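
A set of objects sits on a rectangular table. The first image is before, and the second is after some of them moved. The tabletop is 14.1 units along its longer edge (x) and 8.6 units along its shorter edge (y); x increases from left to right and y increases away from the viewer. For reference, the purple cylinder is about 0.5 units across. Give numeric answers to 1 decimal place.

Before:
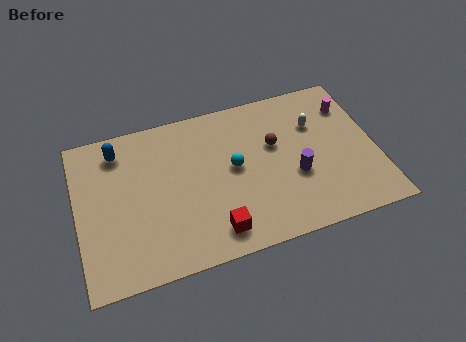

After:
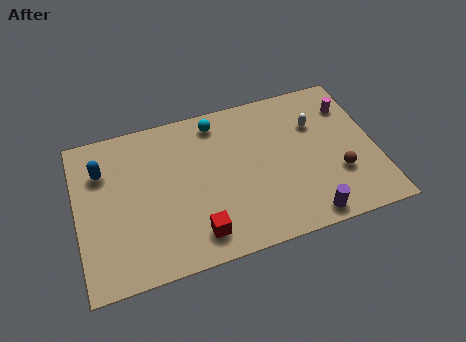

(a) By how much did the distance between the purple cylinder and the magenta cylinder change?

+1.9

Before: roughly 4.3 units apart; after: 6.2. That's 1.9 units further apart.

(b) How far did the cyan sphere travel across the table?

2.9

The cyan sphere was near (7.4, 4.6) before and (6.8, 7.4) after, so it travelled √(0.6² + 2.8²) ≈ 2.9 units.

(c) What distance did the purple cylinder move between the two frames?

2.4

The purple cylinder was near (10.2, 3.3) before and (10.5, 0.9) after, so it travelled √(0.3² + 2.4²) ≈ 2.4 units.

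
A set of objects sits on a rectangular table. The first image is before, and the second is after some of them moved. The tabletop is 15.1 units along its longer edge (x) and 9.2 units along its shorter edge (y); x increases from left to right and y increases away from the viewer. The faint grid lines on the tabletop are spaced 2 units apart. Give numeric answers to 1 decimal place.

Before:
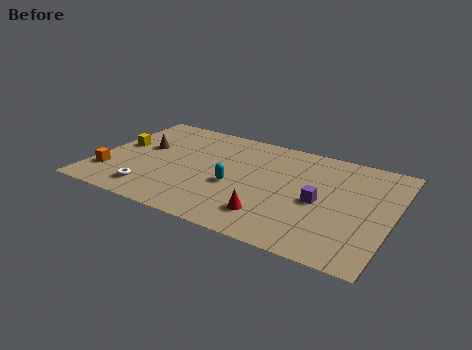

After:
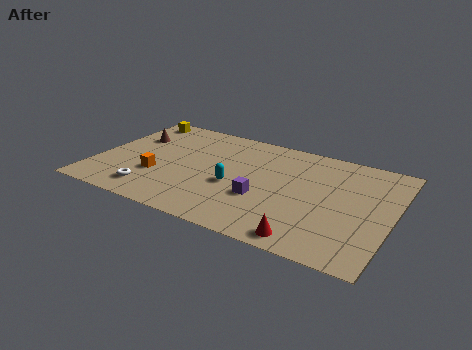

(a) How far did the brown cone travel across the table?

1.1

The brown cone moved from about (2.2, 5.4) to (1.5, 6.2), a distance of √(0.7² + 0.8²) ≈ 1.1.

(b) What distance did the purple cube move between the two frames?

2.9

From (11.5, 4.2) to (8.7, 3.3), the purple cube covered √(2.8² + 0.9²) ≈ 2.9 units.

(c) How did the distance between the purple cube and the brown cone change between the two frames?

-1.6

Before: roughly 9.4 units apart; after: 7.8. That's 1.6 units closer together.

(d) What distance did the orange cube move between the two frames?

2.5

The orange cube moved from about (0.9, 2.3) to (3.3, 3.1), a distance of √(2.4² + 0.8²) ≈ 2.5.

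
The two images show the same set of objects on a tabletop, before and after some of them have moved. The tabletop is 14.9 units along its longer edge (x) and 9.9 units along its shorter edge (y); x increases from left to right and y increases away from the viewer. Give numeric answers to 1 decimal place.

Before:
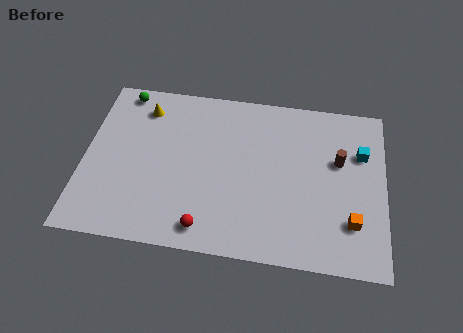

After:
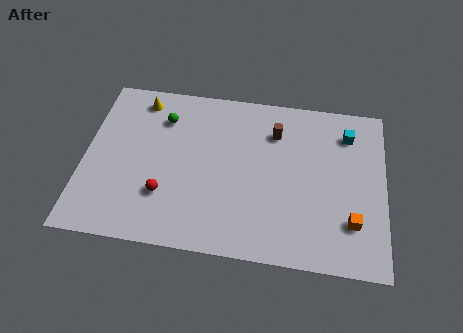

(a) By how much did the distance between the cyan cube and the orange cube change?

+1.1

The distance was about 4.1 in the first image and 5.2 in the second, so they moved 1.1 units further apart.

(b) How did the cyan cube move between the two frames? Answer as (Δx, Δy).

(-0.7, 1.1)

The cyan cube was at about (13.7, 6.7) and moved to about (13.0, 7.8).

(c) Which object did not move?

the orange cube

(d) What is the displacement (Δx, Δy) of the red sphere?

(-2.1, 1.6)

The red sphere started near (6.2, 1.3) and ended near (4.1, 2.9).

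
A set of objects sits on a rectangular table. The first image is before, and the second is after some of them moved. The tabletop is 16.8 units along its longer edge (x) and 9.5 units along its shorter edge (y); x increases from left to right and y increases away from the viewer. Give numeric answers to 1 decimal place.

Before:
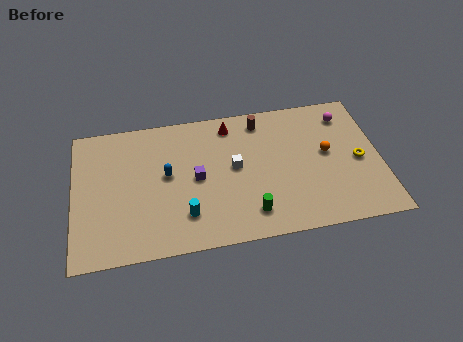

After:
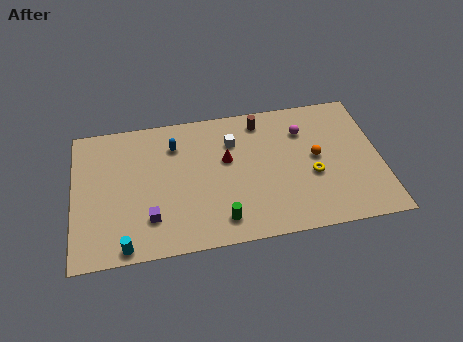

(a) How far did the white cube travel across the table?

1.8

From (8.8, 5.1) to (8.8, 6.9), the white cube covered √(0.0² + 1.8²) ≈ 1.8 units.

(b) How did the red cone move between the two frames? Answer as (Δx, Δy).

(-0.3, -2.4)

From the two frames, the red cone sits at roughly (8.7, 8.1) before and (8.4, 5.7) after.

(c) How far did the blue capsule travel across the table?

2.1

The blue capsule moved from about (5.1, 5.2) to (5.6, 7.2), a distance of √(0.5² + 2.0²) ≈ 2.1.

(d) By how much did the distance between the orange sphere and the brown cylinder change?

-0.3

They were about 4.5 units apart before and 4.2 after — 0.3 units closer together.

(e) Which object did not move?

the brown cylinder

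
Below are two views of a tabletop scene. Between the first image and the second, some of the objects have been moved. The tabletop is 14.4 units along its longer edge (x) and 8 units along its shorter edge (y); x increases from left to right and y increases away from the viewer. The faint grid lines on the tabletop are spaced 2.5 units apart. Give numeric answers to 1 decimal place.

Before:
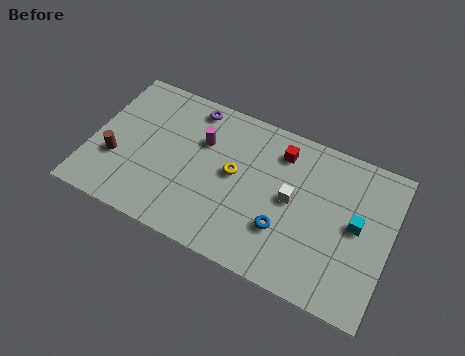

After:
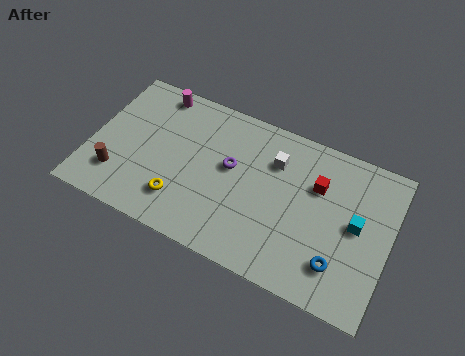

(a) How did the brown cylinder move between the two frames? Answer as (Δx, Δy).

(0.2, -0.8)

The brown cylinder was at about (1.3, 2.8) and moved to about (1.5, 2.0).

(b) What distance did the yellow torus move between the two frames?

3.3

The yellow torus moved from about (6.9, 4.3) to (4.6, 1.9), a distance of √(2.3² + 2.4²) ≈ 3.3.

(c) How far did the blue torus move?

2.8

The blue torus was near (9.5, 2.5) before and (12.2, 1.9) after, so it travelled √(2.7² + 0.6²) ≈ 2.8 units.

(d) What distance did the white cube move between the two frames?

1.9

The white cube moved from about (9.7, 4.2) to (8.7, 5.8), a distance of √(1.0² + 1.6²) ≈ 1.9.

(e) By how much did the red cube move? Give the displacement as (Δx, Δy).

(1.9, -1.0)

The red cube was at about (8.9, 6.4) and moved to about (10.8, 5.4).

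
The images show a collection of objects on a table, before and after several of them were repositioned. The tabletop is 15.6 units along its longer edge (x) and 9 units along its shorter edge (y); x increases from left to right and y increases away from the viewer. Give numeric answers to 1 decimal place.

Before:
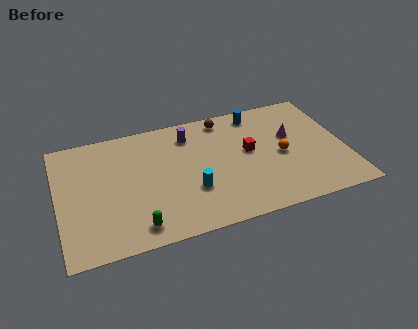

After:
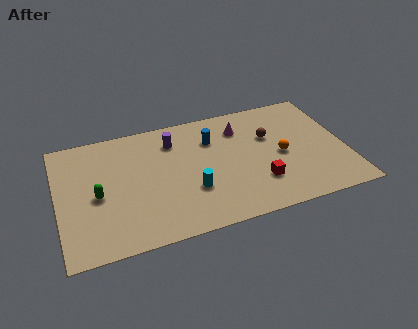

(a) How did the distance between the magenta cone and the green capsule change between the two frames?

-1.3

Before: roughly 9.8 units apart; after: 8.5. That's 1.3 units closer together.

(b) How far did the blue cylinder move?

2.9

The blue cylinder moved from about (11.1, 7.8) to (8.5, 6.5), a distance of √(2.6² + 1.3²) ≈ 2.9.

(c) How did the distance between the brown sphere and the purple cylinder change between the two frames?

+3.2

They were about 2.1 units apart before and 5.3 after — 3.2 units further apart.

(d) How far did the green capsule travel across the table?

3.4

The green capsule moved from about (4.0, 1.3) to (2.1, 4.1), a distance of √(1.9² + 2.8²) ≈ 3.4.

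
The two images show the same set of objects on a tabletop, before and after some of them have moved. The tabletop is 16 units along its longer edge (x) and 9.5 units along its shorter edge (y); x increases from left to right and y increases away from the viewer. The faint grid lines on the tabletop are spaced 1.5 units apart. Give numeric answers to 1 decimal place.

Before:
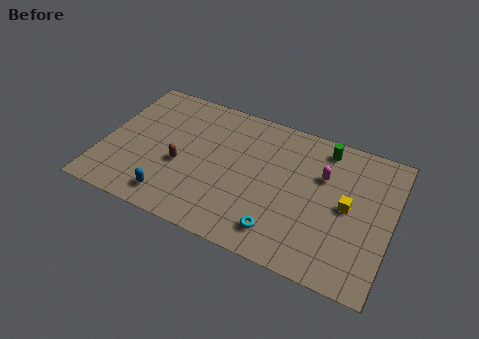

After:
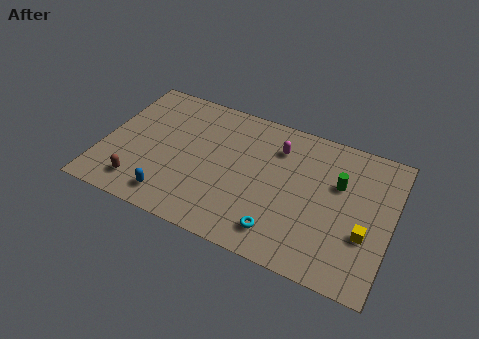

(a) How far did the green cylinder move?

2.3

From (12.0, 8.2) to (13.0, 6.1), the green cylinder covered √(1.0² + 2.1²) ≈ 2.3 units.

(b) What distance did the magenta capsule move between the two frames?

2.8

From (12.1, 6.3) to (9.5, 7.2), the magenta capsule covered √(2.6² + 0.9²) ≈ 2.8 units.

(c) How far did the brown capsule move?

3.0

From (4.4, 3.9) to (2.4, 1.7), the brown capsule covered √(2.0² + 2.2²) ≈ 3.0 units.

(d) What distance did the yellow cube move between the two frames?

1.8

From (13.6, 4.8) to (14.7, 3.4), the yellow cube covered √(1.1² + 1.4²) ≈ 1.8 units.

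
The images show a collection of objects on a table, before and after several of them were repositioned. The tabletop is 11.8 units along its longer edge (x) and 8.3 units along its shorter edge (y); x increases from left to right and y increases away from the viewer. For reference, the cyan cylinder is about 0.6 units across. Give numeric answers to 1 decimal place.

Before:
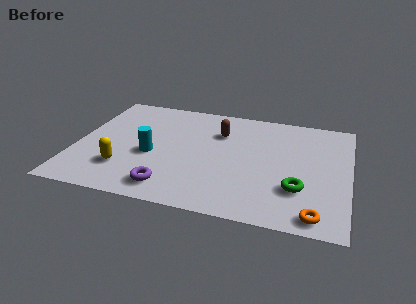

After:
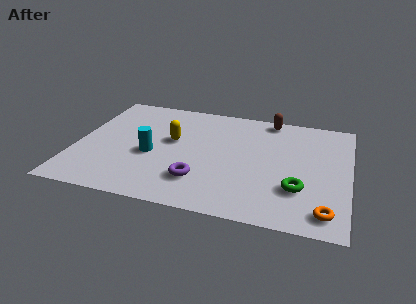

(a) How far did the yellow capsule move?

3.2

The yellow capsule was near (2.2, 2.2) before and (4.1, 4.8) after, so it travelled √(1.9² + 2.6²) ≈ 3.2 units.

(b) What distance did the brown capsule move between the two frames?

2.6

The brown capsule was near (6.1, 5.9) before and (8.2, 7.5) after, so it travelled √(2.1² + 1.6²) ≈ 2.6 units.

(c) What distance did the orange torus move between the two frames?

0.5

The orange torus moved from about (10.5, 0.9) to (10.9, 1.2), a distance of √(0.4² + 0.3²) ≈ 0.5.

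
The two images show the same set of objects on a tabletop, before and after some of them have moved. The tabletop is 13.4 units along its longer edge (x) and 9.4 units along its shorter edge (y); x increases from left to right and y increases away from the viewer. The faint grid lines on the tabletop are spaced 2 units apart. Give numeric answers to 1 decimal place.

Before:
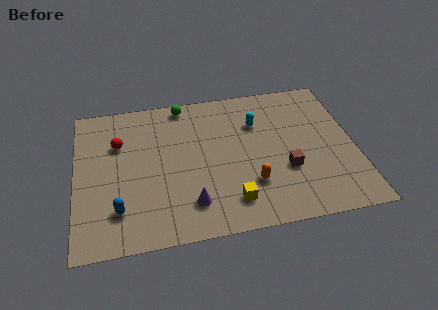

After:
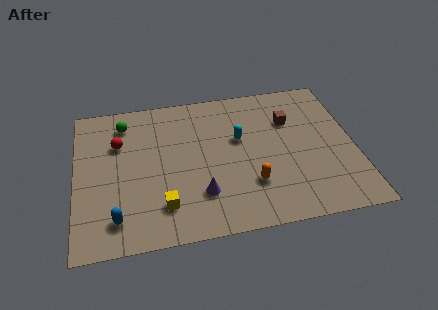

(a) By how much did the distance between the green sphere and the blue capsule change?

-1.1

The distance was about 7.1 in the first image and 6.0 in the second, so they moved 1.1 units closer together.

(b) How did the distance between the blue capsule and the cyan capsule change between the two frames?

-0.9

The distance was about 8.1 in the first image and 7.2 in the second, so they moved 0.9 units closer together.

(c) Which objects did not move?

the red sphere and the orange capsule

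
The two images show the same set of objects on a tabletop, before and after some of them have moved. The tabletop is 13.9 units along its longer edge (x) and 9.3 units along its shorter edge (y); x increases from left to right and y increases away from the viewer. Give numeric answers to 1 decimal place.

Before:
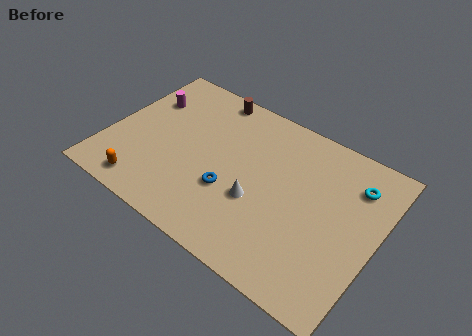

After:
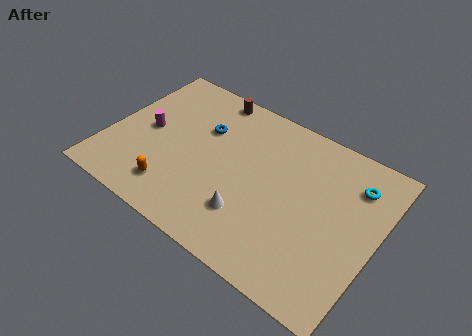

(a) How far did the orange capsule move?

1.5

The orange capsule moved from about (2.5, 1.2) to (3.9, 1.8), a distance of √(1.4² + 0.6²) ≈ 1.5.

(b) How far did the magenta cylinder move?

2.0

From (1.4, 6.5) to (1.9, 4.6), the magenta cylinder covered √(0.5² + 1.9²) ≈ 2.0 units.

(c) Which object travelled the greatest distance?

the blue torus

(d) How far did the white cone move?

1.0

From (8.0, 3.5) to (7.8, 2.5), the white cone covered √(0.2² + 1.0²) ≈ 1.0 units.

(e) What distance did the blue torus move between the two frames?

3.5

The blue torus moved from about (6.6, 3.3) to (4.6, 6.2), a distance of √(2.0² + 2.9²) ≈ 3.5.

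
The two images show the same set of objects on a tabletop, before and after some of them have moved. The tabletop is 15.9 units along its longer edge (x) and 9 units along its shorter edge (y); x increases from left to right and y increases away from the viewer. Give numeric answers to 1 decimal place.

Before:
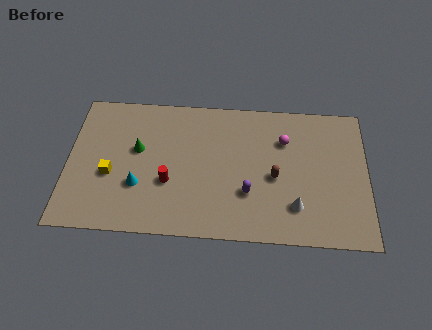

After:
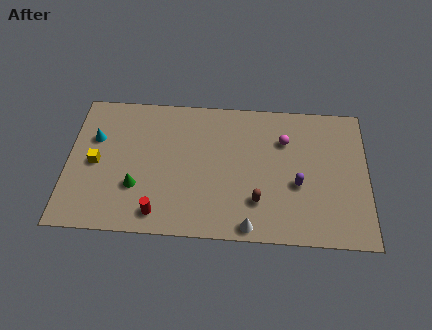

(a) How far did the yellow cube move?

1.1

From (2.3, 3.6) to (1.5, 4.3), the yellow cube covered √(0.8² + 0.7²) ≈ 1.1 units.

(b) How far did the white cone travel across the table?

2.8

From (12.1, 2.2) to (9.7, 0.8), the white cone covered √(2.4² + 1.4²) ≈ 2.8 units.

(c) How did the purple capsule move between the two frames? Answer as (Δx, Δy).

(2.6, 0.7)

From the two frames, the purple capsule sits at roughly (9.6, 2.9) before and (12.2, 3.6) after.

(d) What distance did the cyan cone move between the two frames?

3.8

From (3.8, 3.0) to (1.4, 5.9), the cyan cone covered √(2.4² + 2.9²) ≈ 3.8 units.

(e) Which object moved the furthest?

the cyan cone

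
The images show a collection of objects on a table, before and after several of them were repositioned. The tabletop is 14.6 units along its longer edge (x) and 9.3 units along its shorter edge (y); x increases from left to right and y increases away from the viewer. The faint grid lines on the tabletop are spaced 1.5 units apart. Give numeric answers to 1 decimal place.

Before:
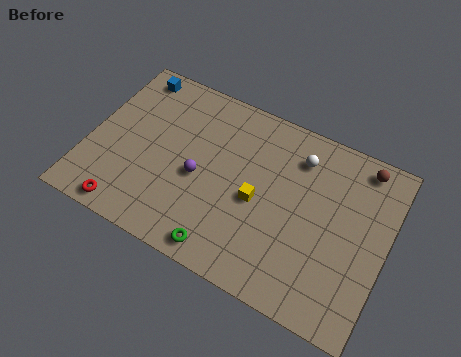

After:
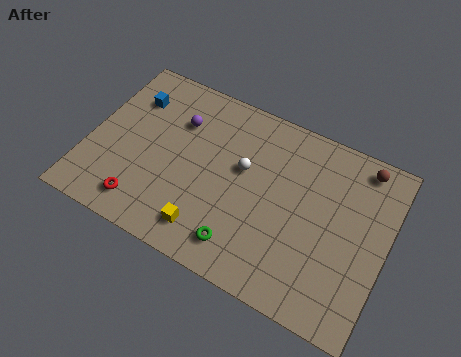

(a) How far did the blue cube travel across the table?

1.3

The blue cube was near (1.5, 8.2) before and (1.7, 6.9) after, so it travelled √(0.2² + 1.3²) ≈ 1.3 units.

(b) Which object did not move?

the brown sphere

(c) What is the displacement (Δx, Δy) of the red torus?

(0.7, 0.6)

The red torus started near (2.4, 0.9) and ended near (3.1, 1.5).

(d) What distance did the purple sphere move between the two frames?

2.9

The purple sphere moved from about (5.5, 4.1) to (4.1, 6.6), a distance of √(1.4² + 2.5²) ≈ 2.9.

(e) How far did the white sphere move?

3.1

The white sphere was near (10.0, 7.3) before and (7.5, 5.5) after, so it travelled √(2.5² + 1.8²) ≈ 3.1 units.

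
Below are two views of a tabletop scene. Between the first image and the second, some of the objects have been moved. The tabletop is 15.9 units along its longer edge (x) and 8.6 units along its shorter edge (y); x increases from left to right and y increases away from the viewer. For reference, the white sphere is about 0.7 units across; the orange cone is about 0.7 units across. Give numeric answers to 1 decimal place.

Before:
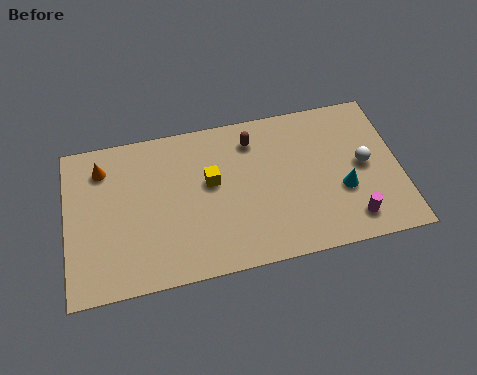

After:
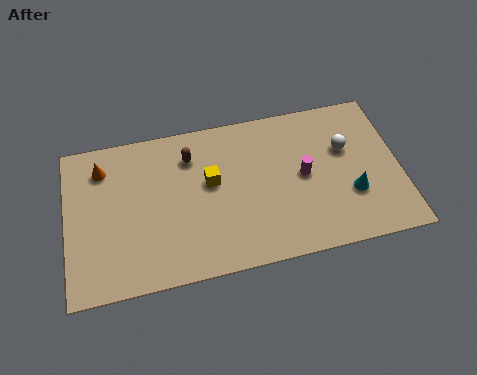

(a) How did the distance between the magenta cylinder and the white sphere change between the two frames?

-0.6

Before: roughly 3.0 units apart; after: 2.4. That's 0.6 units closer together.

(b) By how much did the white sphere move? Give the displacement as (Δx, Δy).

(-0.8, 1.1)

The white sphere started near (14.2, 4.4) and ended near (13.4, 5.5).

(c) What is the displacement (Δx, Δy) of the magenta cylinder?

(-2.1, 2.9)

The magenta cylinder was at about (13.4, 1.5) and moved to about (11.3, 4.4).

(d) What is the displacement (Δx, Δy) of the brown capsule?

(-3.0, -0.3)

The brown capsule was at about (9.0, 6.9) and moved to about (6.0, 6.6).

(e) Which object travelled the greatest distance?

the magenta cylinder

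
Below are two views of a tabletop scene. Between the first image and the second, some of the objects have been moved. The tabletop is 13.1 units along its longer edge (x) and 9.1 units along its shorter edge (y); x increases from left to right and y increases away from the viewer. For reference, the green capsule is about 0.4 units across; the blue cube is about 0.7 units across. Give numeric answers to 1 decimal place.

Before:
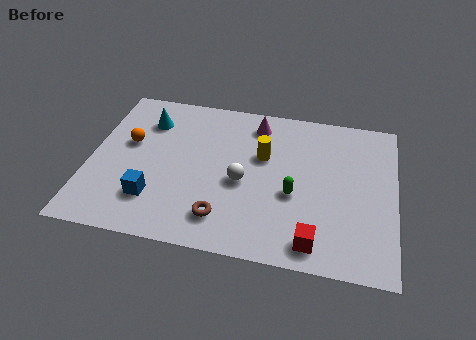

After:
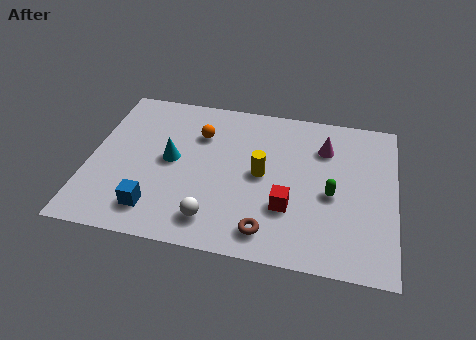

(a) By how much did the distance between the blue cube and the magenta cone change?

+1.9

The distance was about 6.7 in the first image and 8.6 in the second, so they moved 1.9 units further apart.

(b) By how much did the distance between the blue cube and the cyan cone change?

-1.6

The distance was about 4.6 in the first image and 3.0 in the second, so they moved 1.6 units closer together.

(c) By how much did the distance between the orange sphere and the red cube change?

-3.8

The distance was about 9.2 in the first image and 5.4 in the second, so they moved 3.8 units closer together.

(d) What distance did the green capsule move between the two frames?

1.6

The green capsule was near (8.8, 3.7) before and (10.4, 4.0) after, so it travelled √(1.6² + 0.3²) ≈ 1.6 units.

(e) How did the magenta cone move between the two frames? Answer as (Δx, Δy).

(3.0, -0.9)

From the two frames, the magenta cone sits at roughly (7.0, 7.6) before and (10.0, 6.7) after.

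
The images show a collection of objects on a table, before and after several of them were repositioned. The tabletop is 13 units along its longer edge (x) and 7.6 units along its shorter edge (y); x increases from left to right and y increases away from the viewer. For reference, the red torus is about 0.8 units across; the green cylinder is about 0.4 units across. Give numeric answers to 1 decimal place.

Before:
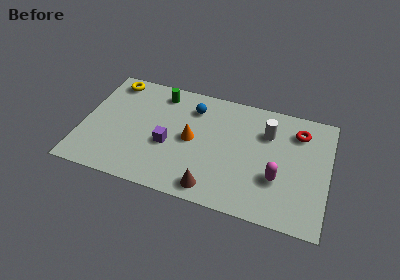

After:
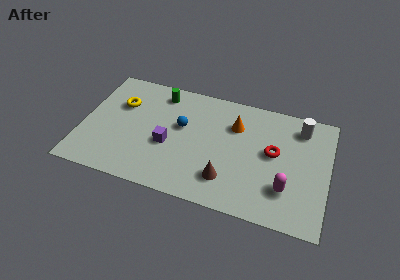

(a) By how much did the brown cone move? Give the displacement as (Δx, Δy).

(0.7, 0.8)

From the two frames, the brown cone sits at roughly (7.1, 1.0) before and (7.8, 1.8) after.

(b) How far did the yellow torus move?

1.6

The yellow torus moved from about (1.3, 6.6) to (1.9, 5.1), a distance of √(0.6² + 1.5²) ≈ 1.6.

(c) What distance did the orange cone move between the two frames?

2.7

From (5.8, 3.8) to (8.0, 5.4), the orange cone covered √(2.2² + 1.6²) ≈ 2.7 units.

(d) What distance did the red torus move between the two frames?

2.1

From (11.3, 5.9) to (10.1, 4.2), the red torus covered √(1.2² + 1.7²) ≈ 2.1 units.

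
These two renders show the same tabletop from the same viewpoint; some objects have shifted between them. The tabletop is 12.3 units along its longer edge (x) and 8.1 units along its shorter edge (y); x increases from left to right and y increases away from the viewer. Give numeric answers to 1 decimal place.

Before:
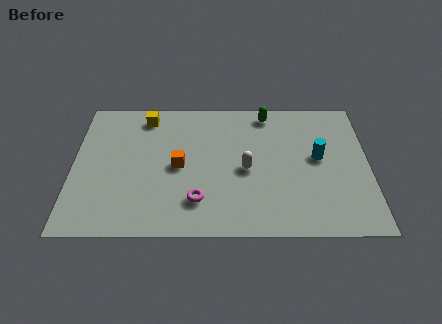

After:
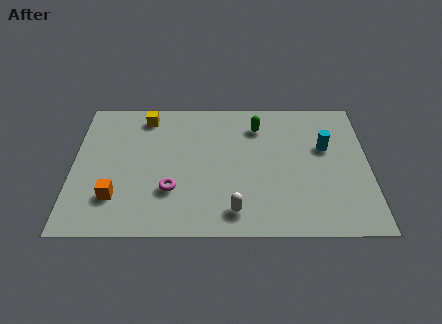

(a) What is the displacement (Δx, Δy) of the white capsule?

(-0.5, -2.4)

The white capsule started near (7.2, 3.7) and ended near (6.7, 1.3).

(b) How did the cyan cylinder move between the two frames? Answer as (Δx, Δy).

(0.3, 0.6)

From the two frames, the cyan cylinder sits at roughly (10.2, 4.4) before and (10.5, 5.0) after.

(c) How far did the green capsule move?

0.9

From (8.1, 7.1) to (7.7, 6.3), the green capsule covered √(0.4² + 0.8²) ≈ 0.9 units.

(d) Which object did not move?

the yellow cube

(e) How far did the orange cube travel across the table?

3.2

The orange cube was near (4.4, 3.9) before and (1.8, 2.1) after, so it travelled √(2.6² + 1.8²) ≈ 3.2 units.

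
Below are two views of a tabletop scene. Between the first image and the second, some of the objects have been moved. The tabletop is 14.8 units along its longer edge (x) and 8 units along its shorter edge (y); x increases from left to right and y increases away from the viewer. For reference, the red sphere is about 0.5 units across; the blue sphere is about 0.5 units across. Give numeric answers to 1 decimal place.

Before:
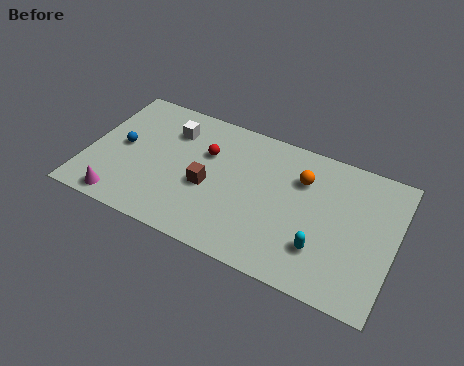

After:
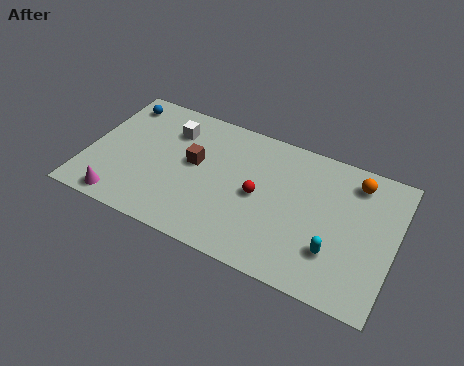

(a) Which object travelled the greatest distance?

the red sphere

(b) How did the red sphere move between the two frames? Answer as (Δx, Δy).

(2.7, -1.4)

The red sphere started near (5.6, 5.3) and ended near (8.3, 3.9).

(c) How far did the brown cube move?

1.4

From (5.9, 3.4) to (5.1, 4.5), the brown cube covered √(0.8² + 1.1²) ≈ 1.4 units.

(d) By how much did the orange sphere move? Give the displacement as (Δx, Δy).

(2.5, 0.9)

From the two frames, the orange sphere sits at roughly (10.2, 5.7) before and (12.7, 6.6) after.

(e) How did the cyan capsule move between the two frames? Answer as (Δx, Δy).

(0.6, 0.1)

The cyan capsule started near (11.5, 2.2) and ended near (12.1, 2.3).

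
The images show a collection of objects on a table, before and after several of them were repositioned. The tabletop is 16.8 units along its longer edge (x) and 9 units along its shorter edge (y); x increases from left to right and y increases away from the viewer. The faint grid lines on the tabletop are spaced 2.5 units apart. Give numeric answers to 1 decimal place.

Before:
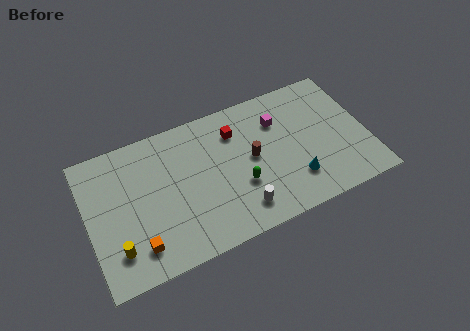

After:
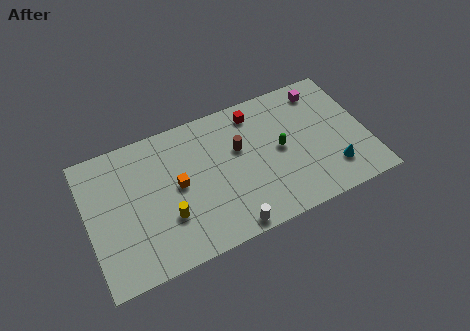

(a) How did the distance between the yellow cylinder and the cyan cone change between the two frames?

-0.8

They were about 10.7 units apart before and 9.9 after — 0.8 units closer together.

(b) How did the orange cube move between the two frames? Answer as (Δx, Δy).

(2.7, 2.9)

From the two frames, the orange cube sits at roughly (2.7, 1.8) before and (5.4, 4.7) after.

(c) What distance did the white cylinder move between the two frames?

1.2

From (8.8, 1.7) to (8.0, 0.8), the white cylinder covered √(0.8² + 0.9²) ≈ 1.2 units.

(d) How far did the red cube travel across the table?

1.5

From (9.1, 6.8) to (10.4, 7.6), the red cube covered √(1.3² + 0.8²) ≈ 1.5 units.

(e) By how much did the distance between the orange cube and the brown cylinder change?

-3.9

They were about 7.8 units apart before and 3.9 after — 3.9 units closer together.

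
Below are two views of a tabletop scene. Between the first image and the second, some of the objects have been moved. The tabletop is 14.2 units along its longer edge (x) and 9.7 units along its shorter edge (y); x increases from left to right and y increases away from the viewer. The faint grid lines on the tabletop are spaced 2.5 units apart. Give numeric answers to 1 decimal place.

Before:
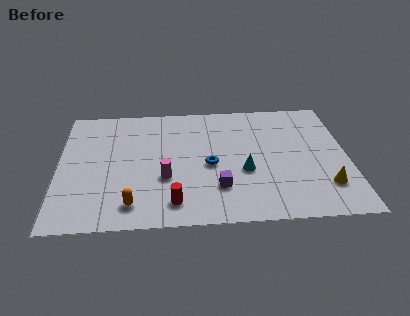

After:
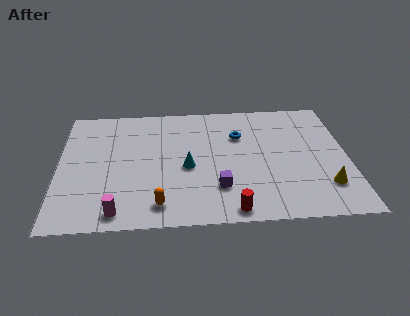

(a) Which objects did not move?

the purple cube and the yellow cone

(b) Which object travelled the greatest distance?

the magenta cylinder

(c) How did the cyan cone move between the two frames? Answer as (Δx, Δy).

(-2.8, 0.5)

The cyan cone started near (9.1, 3.8) and ended near (6.3, 4.3).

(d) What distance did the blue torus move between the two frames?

2.7

From (7.4, 4.4) to (8.9, 6.7), the blue torus covered √(1.5² + 2.3²) ≈ 2.7 units.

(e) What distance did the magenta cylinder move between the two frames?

3.3

From (5.2, 3.5) to (2.9, 1.1), the magenta cylinder covered √(2.3² + 2.4²) ≈ 3.3 units.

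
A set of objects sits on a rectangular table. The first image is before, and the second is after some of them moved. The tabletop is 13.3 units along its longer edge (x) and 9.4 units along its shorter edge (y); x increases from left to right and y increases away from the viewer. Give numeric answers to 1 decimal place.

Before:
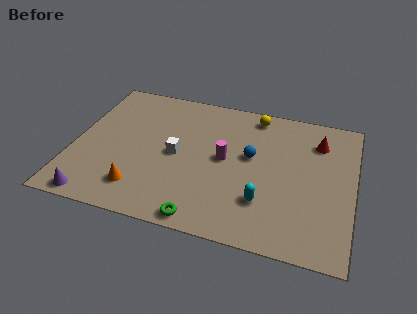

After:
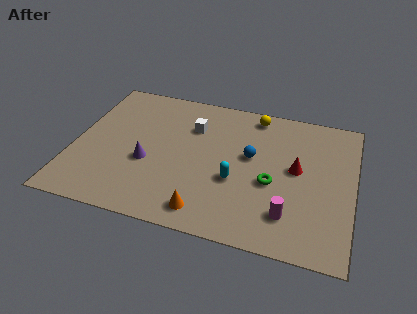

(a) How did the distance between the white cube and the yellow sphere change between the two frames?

-1.8

Before: roughly 5.1 units apart; after: 3.3. That's 1.8 units closer together.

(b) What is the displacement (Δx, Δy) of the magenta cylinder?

(3.2, -2.8)

From the two frames, the magenta cylinder sits at roughly (7.2, 4.9) before and (10.4, 2.1) after.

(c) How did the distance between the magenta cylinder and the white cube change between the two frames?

+4.4

Before: roughly 2.3 units apart; after: 6.7. That's 4.4 units further apart.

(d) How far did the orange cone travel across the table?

3.3

The orange cone was near (3.4, 1.9) before and (6.6, 1.3) after, so it travelled √(3.2² + 0.6²) ≈ 3.3 units.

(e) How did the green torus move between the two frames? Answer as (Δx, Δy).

(3.0, 3.1)

The green torus was at about (6.5, 0.8) and moved to about (9.5, 3.9).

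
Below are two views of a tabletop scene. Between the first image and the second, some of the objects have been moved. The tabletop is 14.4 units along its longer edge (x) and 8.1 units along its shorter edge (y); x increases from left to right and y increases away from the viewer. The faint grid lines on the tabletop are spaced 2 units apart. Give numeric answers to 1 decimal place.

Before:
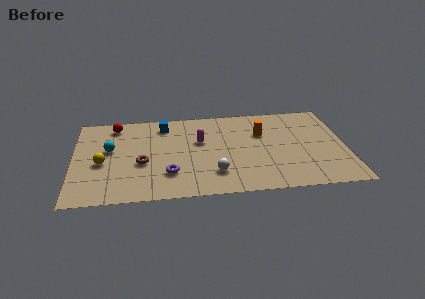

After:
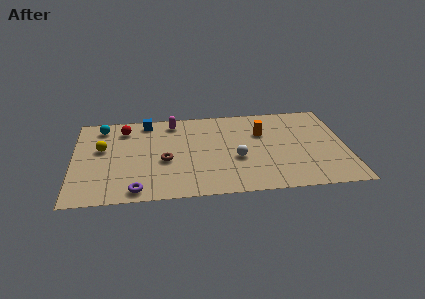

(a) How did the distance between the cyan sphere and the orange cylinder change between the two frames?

+0.5

Before: roughly 8.1 units apart; after: 8.6. That's 0.5 units further apart.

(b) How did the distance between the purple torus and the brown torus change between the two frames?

+1.1

They were about 1.8 units apart before and 2.9 after — 1.1 units further apart.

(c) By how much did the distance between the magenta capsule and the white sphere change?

+1.9

Before: roughly 3.1 units apart; after: 5.0. That's 1.9 units further apart.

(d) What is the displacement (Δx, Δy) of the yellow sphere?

(0.0, 1.3)

The yellow sphere started near (1.5, 3.5) and ended near (1.5, 4.8).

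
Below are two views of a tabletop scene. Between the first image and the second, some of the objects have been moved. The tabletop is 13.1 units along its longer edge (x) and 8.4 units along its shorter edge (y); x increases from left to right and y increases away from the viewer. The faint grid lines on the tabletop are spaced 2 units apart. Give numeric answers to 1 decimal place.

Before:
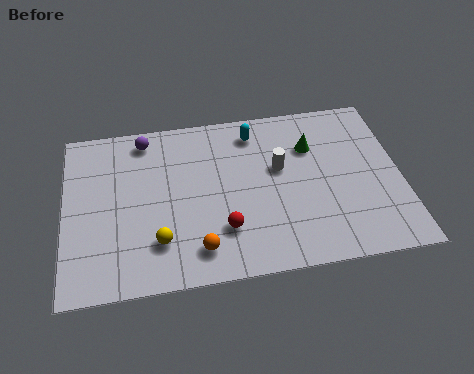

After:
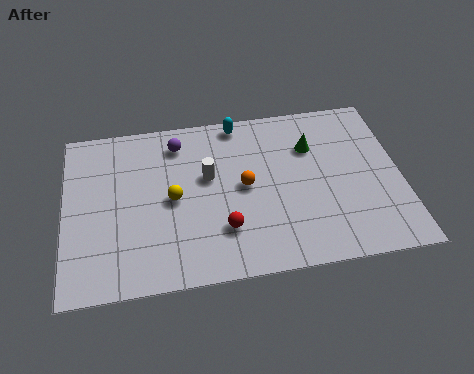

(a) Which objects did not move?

the green cone and the red sphere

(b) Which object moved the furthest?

the orange sphere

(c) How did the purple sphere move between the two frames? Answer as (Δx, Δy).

(1.3, -0.4)

The purple sphere started near (3.2, 7.3) and ended near (4.5, 6.9).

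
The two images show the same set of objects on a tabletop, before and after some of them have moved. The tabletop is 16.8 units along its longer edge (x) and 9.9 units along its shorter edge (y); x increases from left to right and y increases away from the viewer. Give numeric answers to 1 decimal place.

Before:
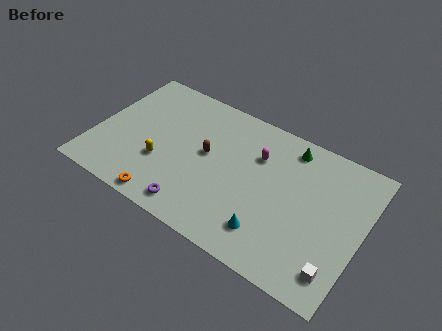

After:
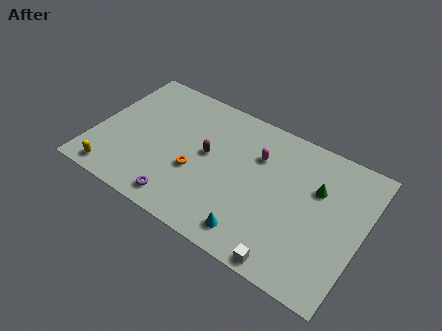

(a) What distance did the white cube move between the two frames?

3.0

The white cube was near (15.7, 1.8) before and (12.9, 0.8) after, so it travelled √(2.8² + 1.0²) ≈ 3.0 units.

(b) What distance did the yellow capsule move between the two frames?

3.5

The yellow capsule moved from about (4.4, 3.4) to (1.7, 1.1), a distance of √(2.7² + 2.3²) ≈ 3.5.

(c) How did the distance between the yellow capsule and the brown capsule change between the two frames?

+3.5

Before: roughly 3.3 units apart; after: 6.8. That's 3.5 units further apart.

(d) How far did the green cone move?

2.8

From (11.8, 8.5) to (13.8, 6.5), the green cone covered √(2.0² + 2.0²) ≈ 2.8 units.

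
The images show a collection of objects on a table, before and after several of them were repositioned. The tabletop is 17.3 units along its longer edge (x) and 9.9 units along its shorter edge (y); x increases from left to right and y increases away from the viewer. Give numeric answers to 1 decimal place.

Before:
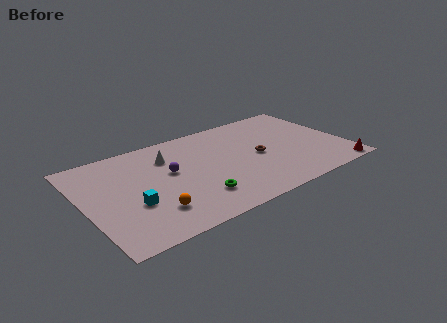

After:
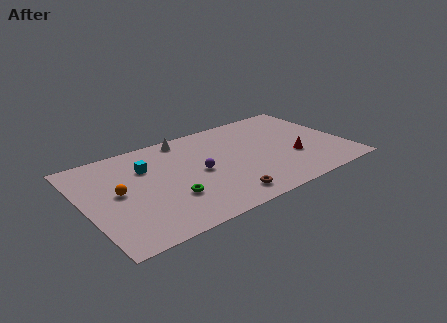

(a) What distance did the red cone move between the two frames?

3.7

The red cone was near (16.3, 0.8) before and (13.7, 3.5) after, so it travelled √(2.6² + 2.7²) ≈ 3.7 units.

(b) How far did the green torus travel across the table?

1.7

The green torus was near (6.9, 2.4) before and (5.3, 3.1) after, so it travelled √(1.6² + 0.7²) ≈ 1.7 units.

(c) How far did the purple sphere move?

2.0

The purple sphere moved from about (5.7, 5.7) to (7.5, 4.8), a distance of √(1.8² + 0.9²) ≈ 2.0.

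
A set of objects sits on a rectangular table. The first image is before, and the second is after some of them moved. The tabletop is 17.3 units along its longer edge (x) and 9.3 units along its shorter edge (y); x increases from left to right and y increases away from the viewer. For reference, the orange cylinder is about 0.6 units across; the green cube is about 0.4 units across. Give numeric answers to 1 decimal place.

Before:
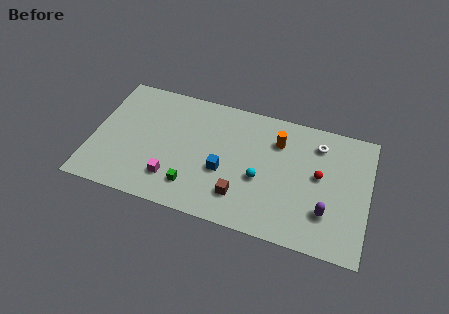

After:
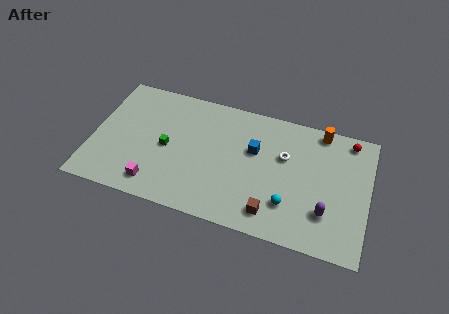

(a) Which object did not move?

the purple capsule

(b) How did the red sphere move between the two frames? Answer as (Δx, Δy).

(1.7, 3.1)

From the two frames, the red sphere sits at roughly (14.2, 5.1) before and (15.9, 8.2) after.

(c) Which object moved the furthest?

the red sphere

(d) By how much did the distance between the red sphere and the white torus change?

+2.2

The distance was about 2.3 in the first image and 4.5 in the second, so they moved 2.2 units further apart.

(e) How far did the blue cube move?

2.8

From (8.3, 3.7) to (10.1, 5.8), the blue cube covered √(1.8² + 2.1²) ≈ 2.8 units.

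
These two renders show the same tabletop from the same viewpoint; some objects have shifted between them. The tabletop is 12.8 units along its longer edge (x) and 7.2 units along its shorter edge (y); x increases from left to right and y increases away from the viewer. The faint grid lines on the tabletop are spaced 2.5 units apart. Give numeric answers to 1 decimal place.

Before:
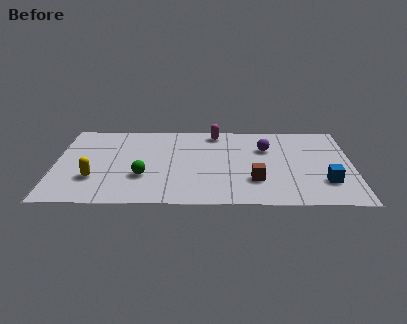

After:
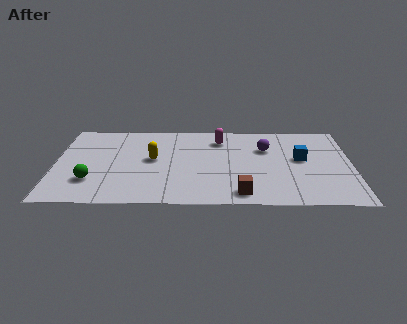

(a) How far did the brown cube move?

1.3

From (8.6, 2.1) to (8.0, 1.0), the brown cube covered √(0.6² + 1.1²) ≈ 1.3 units.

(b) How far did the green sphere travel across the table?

2.2

The green sphere was near (3.8, 2.4) before and (1.6, 2.0) after, so it travelled √(2.2² + 0.4²) ≈ 2.2 units.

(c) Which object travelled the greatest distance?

the yellow capsule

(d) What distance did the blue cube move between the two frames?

2.2

The blue cube moved from about (11.6, 2.0) to (10.6, 4.0), a distance of √(1.0² + 2.0²) ≈ 2.2.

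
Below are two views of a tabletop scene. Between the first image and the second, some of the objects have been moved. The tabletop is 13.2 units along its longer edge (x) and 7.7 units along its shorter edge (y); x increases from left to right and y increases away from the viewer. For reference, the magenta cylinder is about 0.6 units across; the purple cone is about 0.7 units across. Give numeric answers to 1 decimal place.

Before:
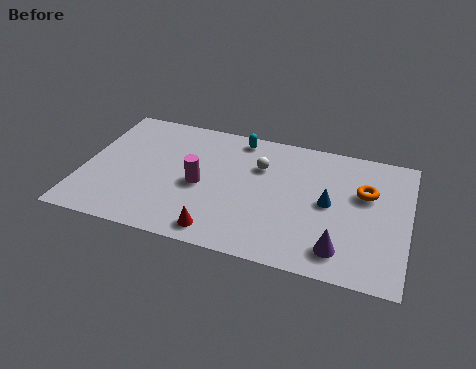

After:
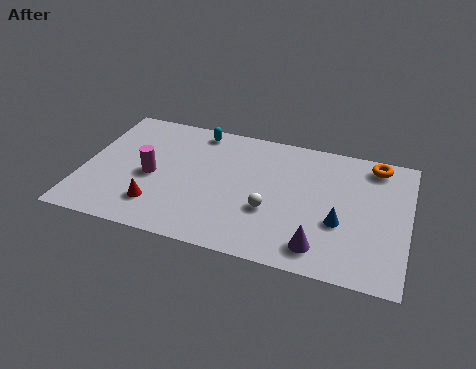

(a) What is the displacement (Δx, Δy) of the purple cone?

(-0.8, -0.1)

From the two frames, the purple cone sits at roughly (10.6, 1.4) before and (9.8, 1.3) after.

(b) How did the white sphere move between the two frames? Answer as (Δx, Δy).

(0.6, -2.5)

The white sphere was at about (7.1, 5.3) and moved to about (7.7, 2.8).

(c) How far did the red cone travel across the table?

2.7

From (5.8, 1.0) to (3.2, 1.8), the red cone covered √(2.6² + 0.8²) ≈ 2.7 units.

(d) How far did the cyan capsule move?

1.7

The cyan capsule moved from about (6.1, 6.8) to (4.4, 6.8), a distance of √(1.7² + 0.0²) ≈ 1.7.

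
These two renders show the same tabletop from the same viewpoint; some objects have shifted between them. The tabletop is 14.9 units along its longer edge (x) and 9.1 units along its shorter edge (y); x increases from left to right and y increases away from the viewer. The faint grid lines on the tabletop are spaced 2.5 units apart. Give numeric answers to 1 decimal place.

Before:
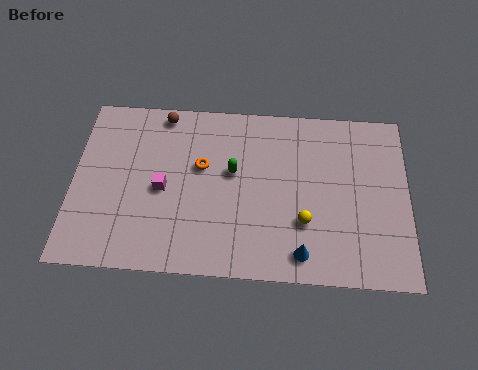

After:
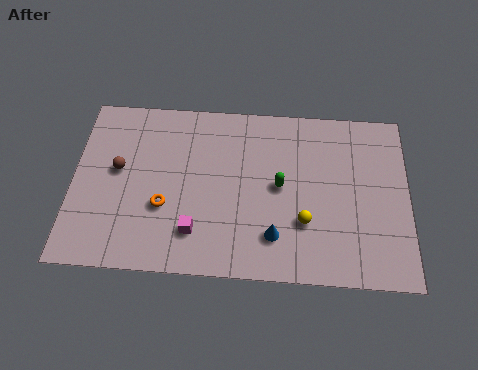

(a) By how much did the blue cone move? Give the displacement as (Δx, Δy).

(-1.2, 0.8)

The blue cone started near (10.2, 1.3) and ended near (9.0, 2.1).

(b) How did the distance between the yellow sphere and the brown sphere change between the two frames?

+0.3

Before: roughly 8.3 units apart; after: 8.6. That's 0.3 units further apart.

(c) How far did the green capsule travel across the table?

2.2

From (7.1, 5.3) to (9.2, 4.7), the green capsule covered √(2.1² + 0.6²) ≈ 2.2 units.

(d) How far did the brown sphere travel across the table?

3.6

From (3.9, 8.2) to (2.0, 5.1), the brown sphere covered √(1.9² + 3.1²) ≈ 3.6 units.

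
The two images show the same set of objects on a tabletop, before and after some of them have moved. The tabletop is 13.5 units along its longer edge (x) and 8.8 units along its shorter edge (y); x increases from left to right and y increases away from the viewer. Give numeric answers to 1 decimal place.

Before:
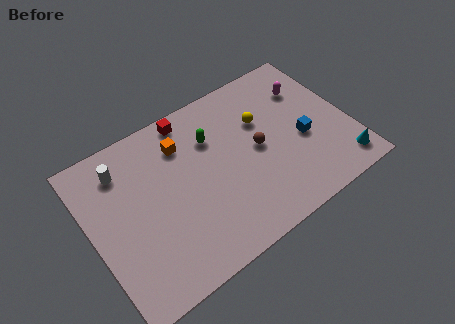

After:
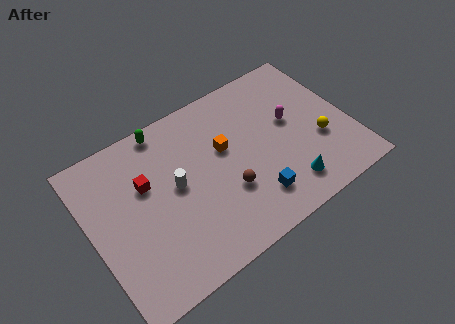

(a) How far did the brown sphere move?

2.4

The brown sphere moved from about (8.7, 4.4) to (6.8, 3.0), a distance of √(1.9² + 1.4²) ≈ 2.4.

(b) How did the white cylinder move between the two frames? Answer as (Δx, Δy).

(2.4, -2.3)

The white cylinder was at about (2.0, 7.0) and moved to about (4.4, 4.7).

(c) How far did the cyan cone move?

2.9

From (12.6, 1.3) to (9.7, 1.6), the cyan cone covered √(2.9² + 0.3²) ≈ 2.9 units.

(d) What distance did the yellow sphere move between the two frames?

3.7

The yellow sphere moved from about (9.2, 5.8) to (11.8, 3.2), a distance of √(2.6² + 2.6²) ≈ 3.7.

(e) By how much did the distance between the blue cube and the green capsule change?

+2.0

They were about 5.1 units apart before and 7.1 after — 2.0 units further apart.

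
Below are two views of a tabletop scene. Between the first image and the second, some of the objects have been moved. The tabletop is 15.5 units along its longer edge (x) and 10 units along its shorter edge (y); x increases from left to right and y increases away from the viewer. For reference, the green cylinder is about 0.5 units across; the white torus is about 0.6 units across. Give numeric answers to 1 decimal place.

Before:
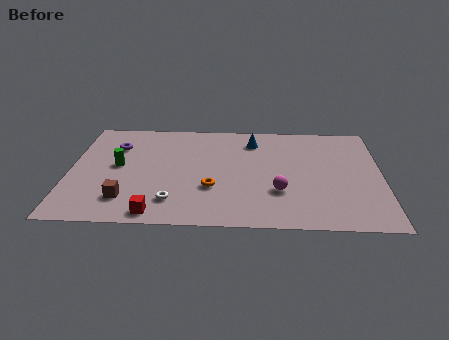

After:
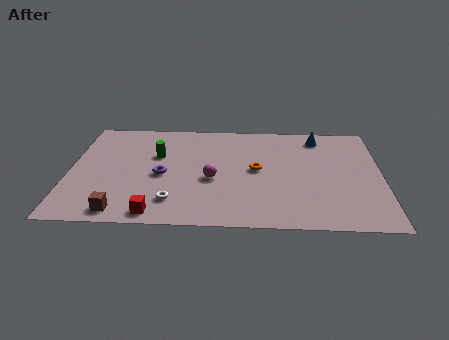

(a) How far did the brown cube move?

1.1

The brown cube was near (2.9, 2.2) before and (2.7, 1.1) after, so it travelled √(0.2² + 1.1²) ≈ 1.1 units.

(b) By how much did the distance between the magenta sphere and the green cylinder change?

-4.7

They were about 8.3 units apart before and 3.6 after — 4.7 units closer together.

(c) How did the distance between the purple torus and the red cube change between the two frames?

-3.1

They were about 6.6 units apart before and 3.5 after — 3.1 units closer together.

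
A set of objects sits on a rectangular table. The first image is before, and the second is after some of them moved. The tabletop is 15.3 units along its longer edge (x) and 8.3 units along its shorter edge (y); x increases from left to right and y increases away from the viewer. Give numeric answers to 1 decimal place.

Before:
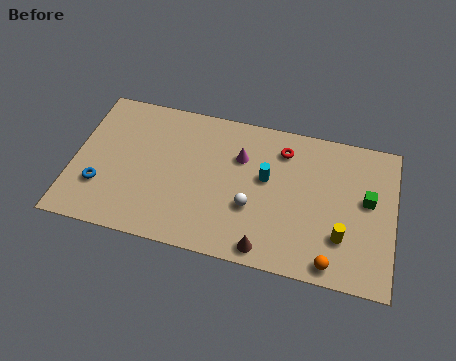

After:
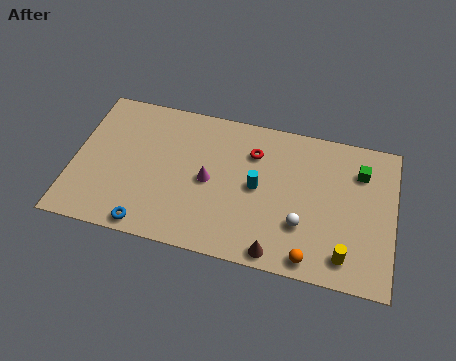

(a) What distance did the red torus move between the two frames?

1.5

From (9.9, 6.6) to (8.5, 6.1), the red torus covered √(1.4² + 0.5²) ≈ 1.5 units.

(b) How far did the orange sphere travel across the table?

1.0

The orange sphere was near (12.5, 0.9) before and (11.5, 0.9) after, so it travelled √(1.0² + 0.0²) ≈ 1.0 units.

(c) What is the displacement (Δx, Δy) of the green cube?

(-0.4, 1.5)

The green cube started near (14.0, 4.7) and ended near (13.6, 6.2).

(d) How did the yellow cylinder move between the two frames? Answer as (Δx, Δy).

(0.2, -1.0)

From the two frames, the yellow cylinder sits at roughly (12.9, 2.4) before and (13.1, 1.4) after.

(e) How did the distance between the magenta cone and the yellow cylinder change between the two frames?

+1.1

The distance was about 6.0 in the first image and 7.1 in the second, so they moved 1.1 units further apart.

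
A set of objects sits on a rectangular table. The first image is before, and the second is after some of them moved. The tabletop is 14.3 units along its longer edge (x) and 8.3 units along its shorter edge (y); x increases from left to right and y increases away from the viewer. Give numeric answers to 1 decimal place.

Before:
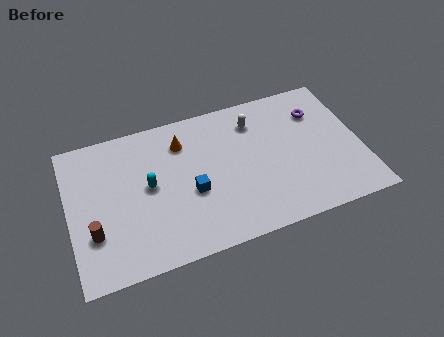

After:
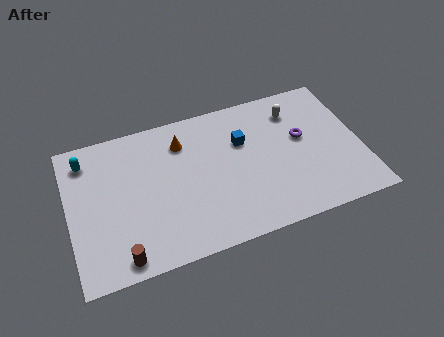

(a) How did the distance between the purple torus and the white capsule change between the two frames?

-1.4

The distance was about 3.1 in the first image and 1.7 in the second, so they moved 1.4 units closer together.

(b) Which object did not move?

the orange cone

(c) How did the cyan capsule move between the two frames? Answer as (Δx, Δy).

(-2.9, 2.4)

From the two frames, the cyan capsule sits at roughly (3.9, 4.4) before and (1.0, 6.8) after.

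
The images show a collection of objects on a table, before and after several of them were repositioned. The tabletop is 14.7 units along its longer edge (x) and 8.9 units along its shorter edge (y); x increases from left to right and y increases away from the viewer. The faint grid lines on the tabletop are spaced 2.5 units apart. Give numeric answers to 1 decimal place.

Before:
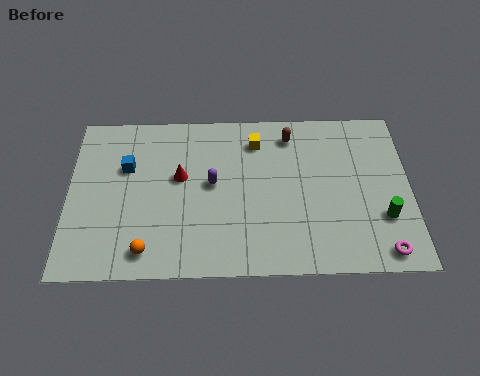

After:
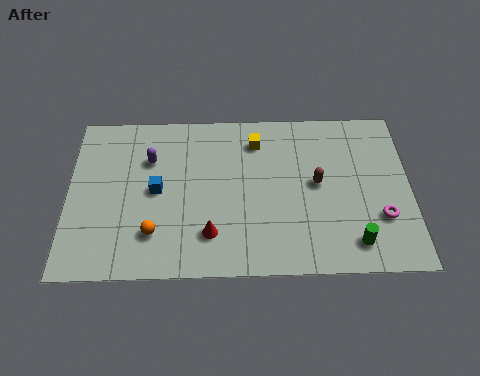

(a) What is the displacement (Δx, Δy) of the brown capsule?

(1.1, -2.7)

The brown capsule was at about (9.6, 7.4) and moved to about (10.7, 4.7).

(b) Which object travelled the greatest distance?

the red cone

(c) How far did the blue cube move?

1.8

The blue cube moved from about (2.5, 5.8) to (3.8, 4.5), a distance of √(1.3² + 1.3²) ≈ 1.8.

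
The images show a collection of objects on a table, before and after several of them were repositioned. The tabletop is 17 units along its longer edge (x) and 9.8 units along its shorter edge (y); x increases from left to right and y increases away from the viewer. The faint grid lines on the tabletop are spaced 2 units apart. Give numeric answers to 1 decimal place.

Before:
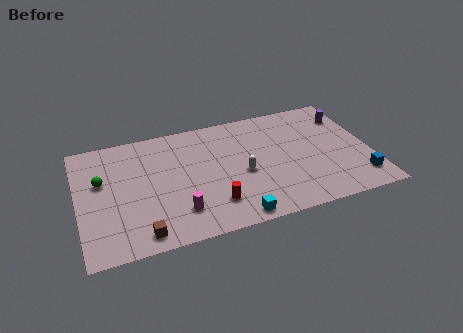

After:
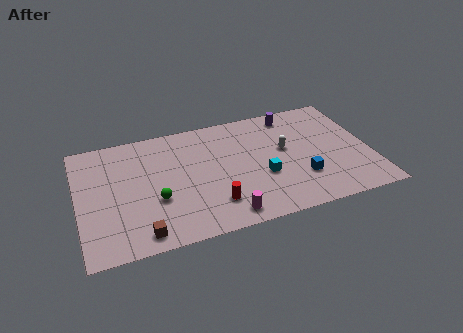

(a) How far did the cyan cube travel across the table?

3.4

The cyan cube was near (8.7, 0.9) before and (10.6, 3.7) after, so it travelled √(1.9² + 2.8²) ≈ 3.4 units.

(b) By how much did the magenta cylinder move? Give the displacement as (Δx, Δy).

(2.6, -1.1)

The magenta cylinder started near (5.6, 2.3) and ended near (8.2, 1.2).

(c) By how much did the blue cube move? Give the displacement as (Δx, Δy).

(-3.3, 1.0)

From the two frames, the blue cube sits at roughly (16.1, 1.9) before and (12.8, 2.9) after.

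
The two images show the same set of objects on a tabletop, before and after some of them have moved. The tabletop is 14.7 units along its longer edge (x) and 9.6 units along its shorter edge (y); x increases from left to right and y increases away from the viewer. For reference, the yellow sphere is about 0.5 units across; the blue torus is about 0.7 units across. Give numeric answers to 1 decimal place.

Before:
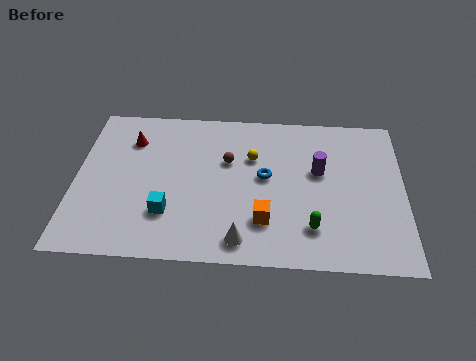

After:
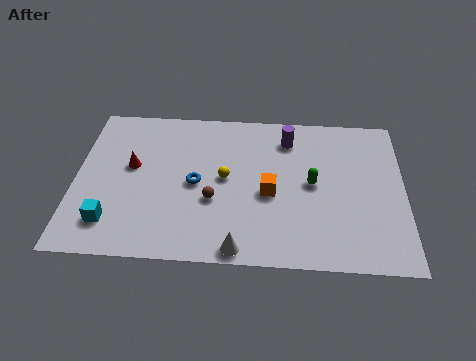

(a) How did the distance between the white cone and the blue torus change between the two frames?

+0.3

They were about 4.0 units apart before and 4.3 after — 0.3 units further apart.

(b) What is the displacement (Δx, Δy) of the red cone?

(0.1, -1.7)

The red cone was at about (2.4, 7.2) and moved to about (2.5, 5.5).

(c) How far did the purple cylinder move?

2.4

The purple cylinder was near (10.9, 5.7) before and (9.5, 7.7) after, so it travelled √(1.4² + 2.0²) ≈ 2.4 units.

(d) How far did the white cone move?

0.5

The white cone moved from about (7.5, 1.3) to (7.4, 0.8), a distance of √(0.1² + 0.5²) ≈ 0.5.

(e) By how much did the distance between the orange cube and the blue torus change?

+0.6

Before: roughly 2.7 units apart; after: 3.3. That's 0.6 units further apart.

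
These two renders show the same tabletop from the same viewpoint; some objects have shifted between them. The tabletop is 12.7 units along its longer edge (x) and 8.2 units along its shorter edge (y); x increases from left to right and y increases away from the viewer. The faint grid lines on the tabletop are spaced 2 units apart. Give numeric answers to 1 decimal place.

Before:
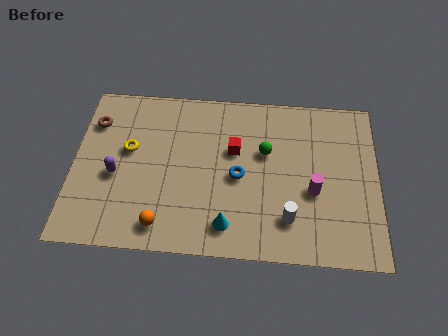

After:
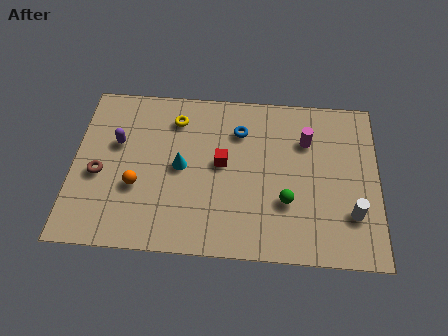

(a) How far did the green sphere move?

2.6

The green sphere moved from about (8.0, 5.1) to (8.9, 2.7), a distance of √(0.9² + 2.4²) ≈ 2.6.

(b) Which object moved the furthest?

the cyan cone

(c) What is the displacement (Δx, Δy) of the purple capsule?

(0.0, 1.6)

The purple capsule started near (1.8, 3.5) and ended near (1.8, 5.1).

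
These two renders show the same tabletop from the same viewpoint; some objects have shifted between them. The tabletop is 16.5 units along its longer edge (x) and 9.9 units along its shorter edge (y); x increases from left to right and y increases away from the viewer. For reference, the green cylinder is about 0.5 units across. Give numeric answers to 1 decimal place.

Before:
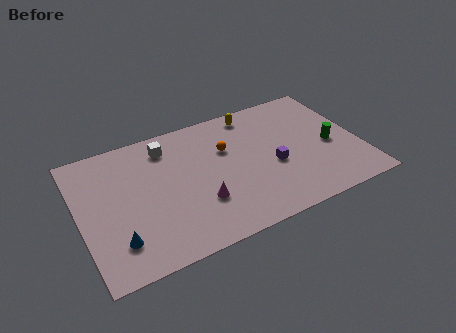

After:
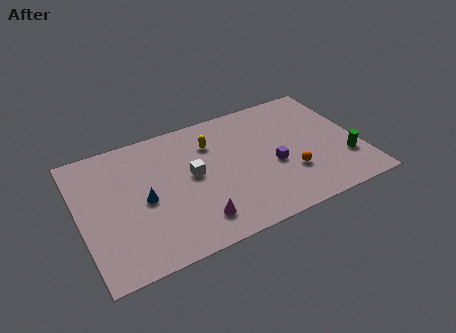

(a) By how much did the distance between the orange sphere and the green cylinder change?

-3.1

The distance was about 6.4 in the first image and 3.3 in the second, so they moved 3.1 units closer together.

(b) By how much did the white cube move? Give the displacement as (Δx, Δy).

(1.2, -2.8)

The white cube started near (5.4, 8.1) and ended near (6.6, 5.3).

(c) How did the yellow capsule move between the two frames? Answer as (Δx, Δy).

(-2.7, -1.4)

The yellow capsule was at about (10.7, 8.7) and moved to about (8.0, 7.3).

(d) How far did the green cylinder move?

1.7

From (14.8, 4.4) to (15.5, 2.9), the green cylinder covered √(0.7² + 1.5²) ≈ 1.7 units.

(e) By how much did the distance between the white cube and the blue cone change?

-3.8

Before: roughly 6.8 units apart; after: 3.0. That's 3.8 units closer together.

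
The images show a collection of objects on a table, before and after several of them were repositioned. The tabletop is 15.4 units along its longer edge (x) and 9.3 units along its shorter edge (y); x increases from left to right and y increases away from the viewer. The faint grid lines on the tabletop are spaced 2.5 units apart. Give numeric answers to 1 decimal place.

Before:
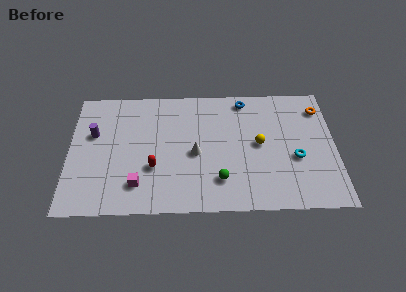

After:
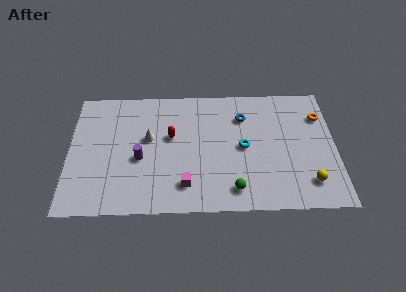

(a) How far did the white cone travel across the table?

3.0

The white cone moved from about (7.3, 4.2) to (4.6, 5.4), a distance of √(2.7² + 1.2²) ≈ 3.0.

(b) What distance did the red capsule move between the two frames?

2.5

From (4.9, 3.2) to (5.9, 5.5), the red capsule covered √(1.0² + 2.3²) ≈ 2.5 units.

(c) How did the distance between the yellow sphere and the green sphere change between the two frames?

+0.8

Before: roughly 3.5 units apart; after: 4.3. That's 0.8 units further apart.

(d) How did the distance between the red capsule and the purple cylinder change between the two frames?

-2.0

Before: roughly 4.4 units apart; after: 2.4. That's 2.0 units closer together.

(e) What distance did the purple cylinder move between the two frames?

3.3

The purple cylinder moved from about (1.4, 5.8) to (4.1, 3.9), a distance of √(2.7² + 1.9²) ≈ 3.3.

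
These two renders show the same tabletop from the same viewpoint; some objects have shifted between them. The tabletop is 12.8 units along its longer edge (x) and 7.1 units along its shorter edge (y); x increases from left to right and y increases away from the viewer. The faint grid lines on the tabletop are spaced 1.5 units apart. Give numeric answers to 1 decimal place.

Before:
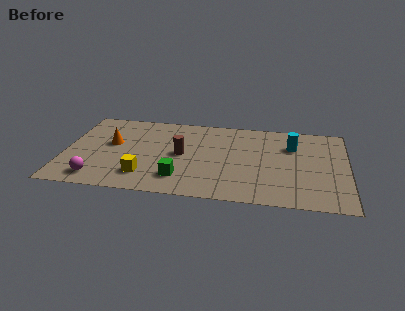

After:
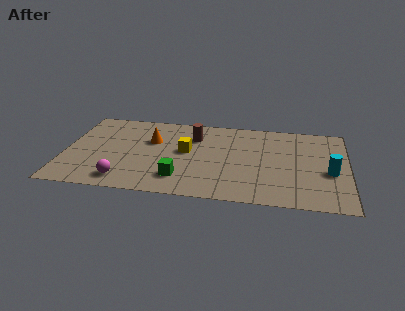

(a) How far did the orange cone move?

1.9

From (2.1, 4.1) to (3.9, 4.6), the orange cone covered √(1.8² + 0.5²) ≈ 1.9 units.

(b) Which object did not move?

the green cube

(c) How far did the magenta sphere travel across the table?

1.2

From (1.6, 1.1) to (2.8, 1.1), the magenta sphere covered √(1.2² + 0.0²) ≈ 1.2 units.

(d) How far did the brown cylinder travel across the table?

1.7

The brown cylinder was near (5.3, 3.6) before and (5.8, 5.2) after, so it travelled √(0.5² + 1.6²) ≈ 1.7 units.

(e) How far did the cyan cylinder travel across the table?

2.6

From (10.3, 5.0) to (12.0, 3.0), the cyan cylinder covered √(1.7² + 2.0²) ≈ 2.6 units.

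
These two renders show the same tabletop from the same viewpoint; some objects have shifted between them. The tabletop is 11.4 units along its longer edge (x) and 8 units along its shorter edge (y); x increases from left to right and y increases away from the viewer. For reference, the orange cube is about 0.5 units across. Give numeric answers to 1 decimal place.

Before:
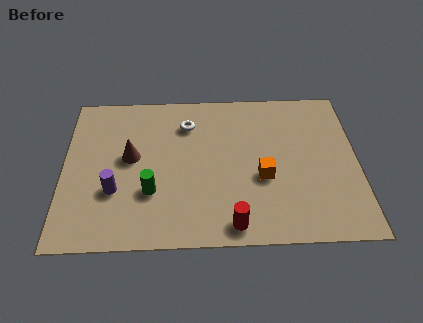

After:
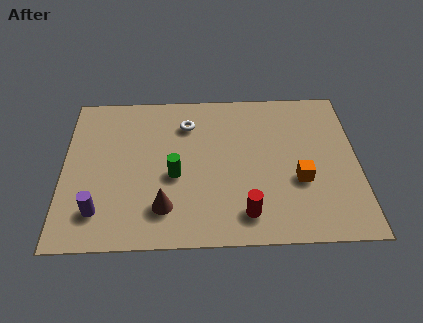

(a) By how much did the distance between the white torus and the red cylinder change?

-0.3

The distance was about 5.5 in the first image and 5.2 in the second, so they moved 0.3 units closer together.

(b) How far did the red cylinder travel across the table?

0.7

From (6.5, 0.9) to (7.0, 1.4), the red cylinder covered √(0.5² + 0.5²) ≈ 0.7 units.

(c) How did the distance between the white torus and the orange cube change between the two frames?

+1.2

Before: roughly 4.1 units apart; after: 5.3. That's 1.2 units further apart.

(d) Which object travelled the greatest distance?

the brown cone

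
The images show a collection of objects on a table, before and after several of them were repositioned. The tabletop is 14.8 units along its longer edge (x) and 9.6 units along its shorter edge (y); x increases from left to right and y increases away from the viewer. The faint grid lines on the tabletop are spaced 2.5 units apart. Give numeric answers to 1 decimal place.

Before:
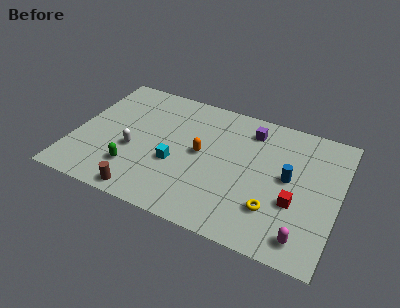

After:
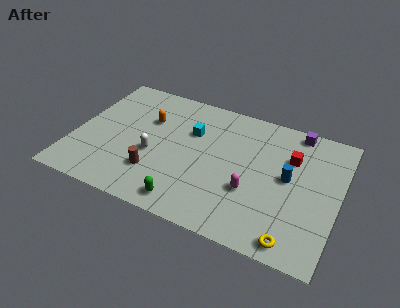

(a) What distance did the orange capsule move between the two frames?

3.5

The orange capsule moved from about (7.1, 5.0) to (3.9, 6.4), a distance of √(3.2² + 1.4²) ≈ 3.5.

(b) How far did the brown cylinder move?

1.7

From (4.4, 0.9) to (4.8, 2.6), the brown cylinder covered √(0.4² + 1.7²) ≈ 1.7 units.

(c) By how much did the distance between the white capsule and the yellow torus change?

+0.6

They were about 8.1 units apart before and 8.7 after — 0.6 units further apart.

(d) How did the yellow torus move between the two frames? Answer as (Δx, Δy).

(1.3, -1.6)

The yellow torus was at about (11.4, 2.6) and moved to about (12.7, 1.0).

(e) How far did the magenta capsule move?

3.7

The magenta capsule moved from about (13.2, 1.4) to (10.1, 3.4), a distance of √(3.1² + 2.0²) ≈ 3.7.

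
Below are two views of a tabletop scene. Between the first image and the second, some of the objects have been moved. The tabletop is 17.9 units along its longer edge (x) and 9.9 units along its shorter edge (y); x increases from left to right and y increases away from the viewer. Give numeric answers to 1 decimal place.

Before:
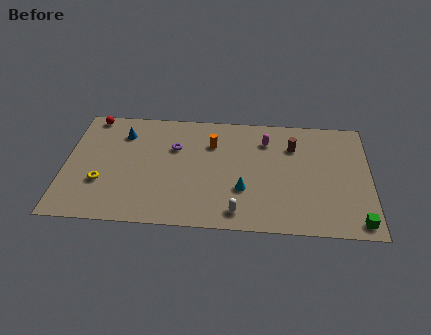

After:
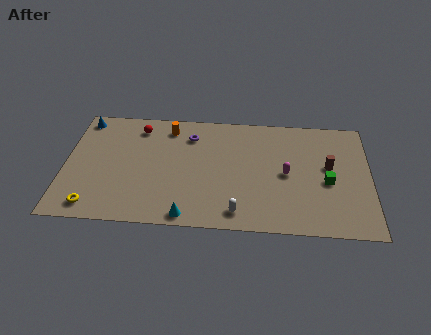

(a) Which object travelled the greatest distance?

the cyan cone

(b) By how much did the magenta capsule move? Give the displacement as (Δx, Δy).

(1.2, -2.8)

The magenta capsule started near (11.8, 7.6) and ended near (13.0, 4.8).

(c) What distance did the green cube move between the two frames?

3.6

The green cube moved from about (17.1, 1.1) to (15.4, 4.3), a distance of √(1.7² + 3.2²) ≈ 3.6.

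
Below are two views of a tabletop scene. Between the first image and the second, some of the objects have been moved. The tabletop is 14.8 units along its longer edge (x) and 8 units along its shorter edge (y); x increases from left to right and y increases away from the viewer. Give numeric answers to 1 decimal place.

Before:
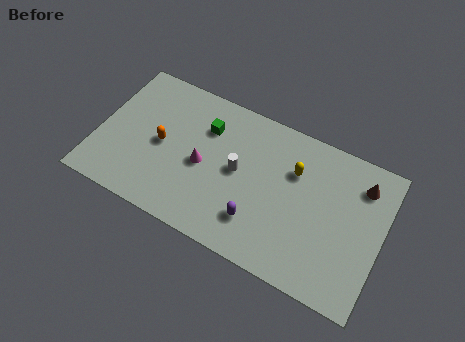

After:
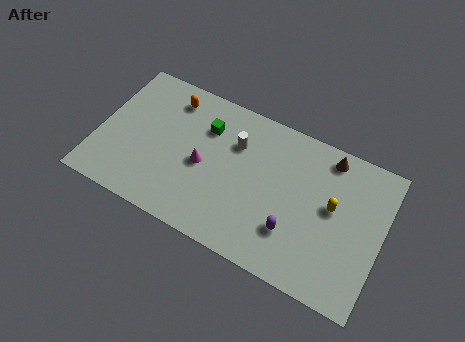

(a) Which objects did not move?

the green cube and the magenta cone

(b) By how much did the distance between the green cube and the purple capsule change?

+1.1

Before: roughly 5.0 units apart; after: 6.1. That's 1.1 units further apart.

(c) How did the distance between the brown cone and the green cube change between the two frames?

-1.7

The distance was about 8.1 in the first image and 6.4 in the second, so they moved 1.7 units closer together.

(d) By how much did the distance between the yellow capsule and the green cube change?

+2.2

The distance was about 4.7 in the first image and 6.9 in the second, so they moved 2.2 units further apart.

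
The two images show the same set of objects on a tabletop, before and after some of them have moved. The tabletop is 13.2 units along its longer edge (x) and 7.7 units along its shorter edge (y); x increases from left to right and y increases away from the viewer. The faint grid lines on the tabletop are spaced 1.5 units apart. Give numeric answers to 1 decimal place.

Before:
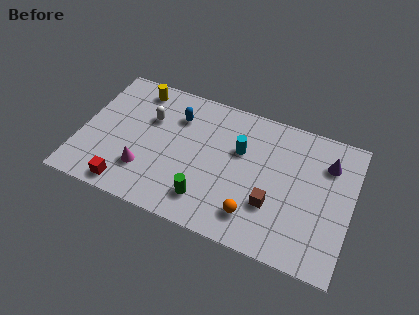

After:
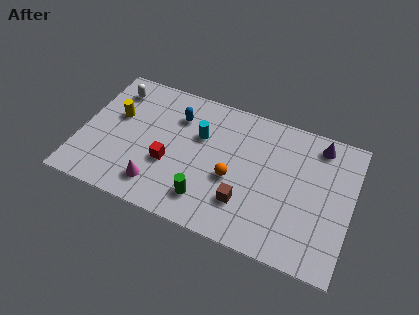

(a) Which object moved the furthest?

the red cube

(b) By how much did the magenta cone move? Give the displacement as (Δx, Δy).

(0.7, -0.6)

From the two frames, the magenta cone sits at roughly (3.3, 2.1) before and (4.0, 1.5) after.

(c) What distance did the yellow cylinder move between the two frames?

2.1

From (2.4, 6.6) to (1.6, 4.7), the yellow cylinder covered √(0.8² + 1.9²) ≈ 2.1 units.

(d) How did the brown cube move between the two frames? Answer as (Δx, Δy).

(-1.3, -0.4)

From the two frames, the brown cube sits at roughly (9.5, 2.5) before and (8.2, 2.1) after.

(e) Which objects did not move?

the green cylinder and the blue capsule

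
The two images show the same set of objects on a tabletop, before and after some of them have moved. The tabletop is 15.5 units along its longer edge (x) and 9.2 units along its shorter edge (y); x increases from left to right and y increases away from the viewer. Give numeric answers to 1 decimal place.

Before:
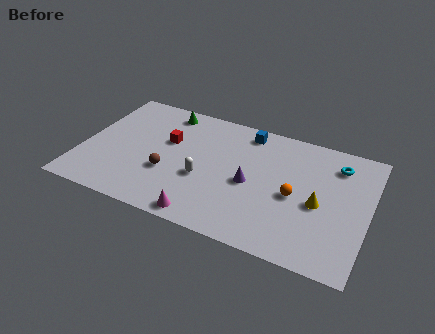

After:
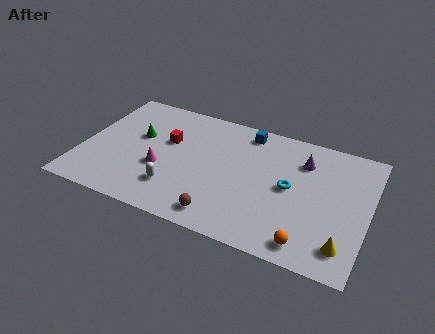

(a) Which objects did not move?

the red cube and the blue cube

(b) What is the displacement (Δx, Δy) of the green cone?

(-1.2, -2.5)

The green cone was at about (4.1, 8.0) and moved to about (2.9, 5.5).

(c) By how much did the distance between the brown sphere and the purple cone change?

+2.3

They were about 4.5 units apart before and 6.8 after — 2.3 units further apart.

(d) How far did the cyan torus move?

3.5

The cyan torus moved from about (13.6, 7.3) to (11.3, 4.7), a distance of √(2.3² + 2.6²) ≈ 3.5.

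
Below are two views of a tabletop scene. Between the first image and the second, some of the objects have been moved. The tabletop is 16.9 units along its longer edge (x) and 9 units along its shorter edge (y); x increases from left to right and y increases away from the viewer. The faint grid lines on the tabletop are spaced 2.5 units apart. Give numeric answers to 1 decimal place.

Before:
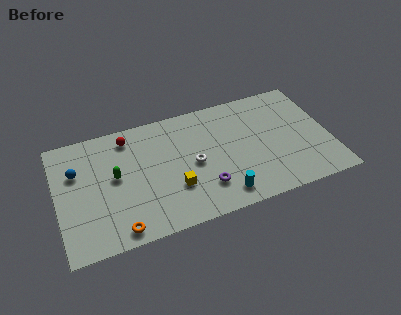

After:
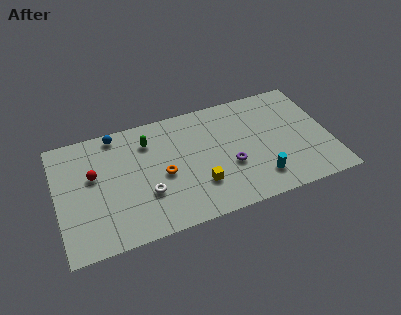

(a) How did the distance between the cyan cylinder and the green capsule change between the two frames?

+1.0

They were about 7.2 units apart before and 8.2 after — 1.0 units further apart.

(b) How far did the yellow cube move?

1.5

From (7.1, 2.9) to (8.6, 2.6), the yellow cube covered √(1.5² + 0.3²) ≈ 1.5 units.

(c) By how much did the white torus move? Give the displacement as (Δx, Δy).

(-3.0, -1.3)

From the two frames, the white torus sits at roughly (8.4, 4.3) before and (5.4, 3.0) after.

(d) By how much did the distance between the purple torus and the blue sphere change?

-0.3

The distance was about 8.5 in the first image and 8.2 in the second, so they moved 0.3 units closer together.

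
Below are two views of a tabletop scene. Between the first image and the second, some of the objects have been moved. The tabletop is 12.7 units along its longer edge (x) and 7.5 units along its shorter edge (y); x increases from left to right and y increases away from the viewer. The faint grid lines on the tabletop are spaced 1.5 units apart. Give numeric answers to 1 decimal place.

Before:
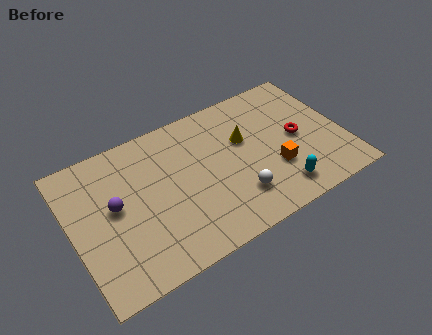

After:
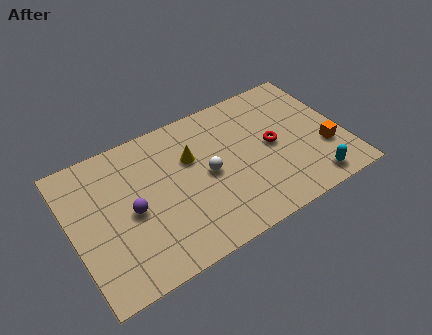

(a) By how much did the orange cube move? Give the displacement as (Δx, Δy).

(2.4, 0.0)

The orange cube started near (9.3, 2.5) and ended near (11.7, 2.5).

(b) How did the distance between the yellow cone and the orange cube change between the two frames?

+4.0

Before: roughly 2.5 units apart; after: 6.5. That's 4.0 units further apart.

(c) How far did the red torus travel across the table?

1.2

The red torus moved from about (10.6, 3.7) to (9.4, 3.8), a distance of √(1.2² + 0.1²) ≈ 1.2.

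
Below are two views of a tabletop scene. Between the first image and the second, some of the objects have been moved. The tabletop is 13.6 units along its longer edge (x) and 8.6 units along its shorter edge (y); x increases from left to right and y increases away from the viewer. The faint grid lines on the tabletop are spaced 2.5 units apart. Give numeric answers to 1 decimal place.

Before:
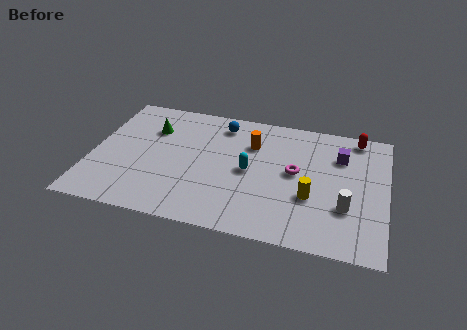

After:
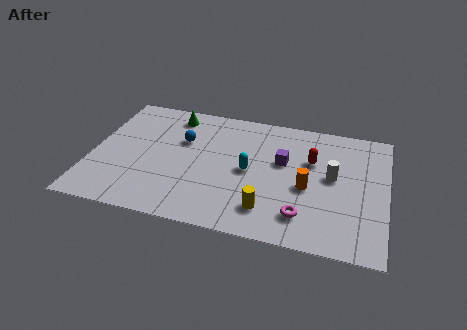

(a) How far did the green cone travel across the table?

1.5

The green cone moved from about (2.6, 6.1) to (3.5, 7.3), a distance of √(0.9² + 1.2²) ≈ 1.5.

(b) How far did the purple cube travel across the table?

2.8

The purple cube was near (11.4, 6.2) before and (8.8, 5.2) after, so it travelled √(2.6² + 1.0²) ≈ 2.8 units.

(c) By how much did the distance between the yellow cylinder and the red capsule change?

-0.8

Before: roughly 5.0 units apart; after: 4.2. That's 0.8 units closer together.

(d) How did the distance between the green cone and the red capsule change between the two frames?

-2.8

They were about 9.6 units apart before and 6.8 after — 2.8 units closer together.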